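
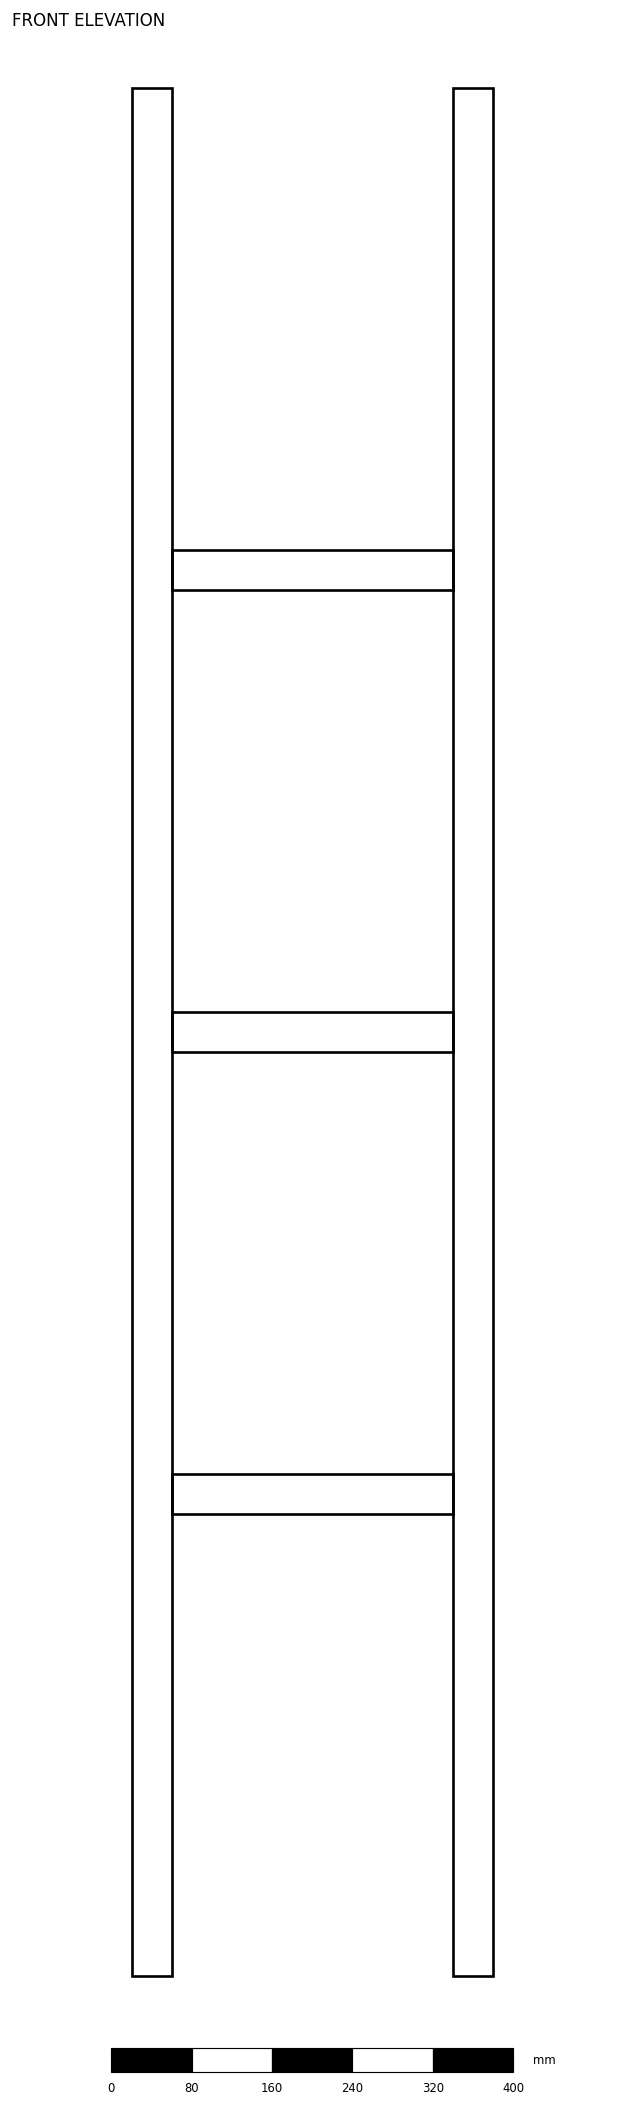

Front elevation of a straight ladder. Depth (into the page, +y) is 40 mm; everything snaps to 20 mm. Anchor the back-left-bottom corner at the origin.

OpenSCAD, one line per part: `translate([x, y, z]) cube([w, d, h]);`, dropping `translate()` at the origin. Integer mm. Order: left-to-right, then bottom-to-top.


cube([40, 40, 1880]);
translate([40, 0, 460]) cube([280, 40, 40]);
translate([40, 0, 920]) cube([280, 40, 40]);
translate([40, 0, 1380]) cube([280, 40, 40]);
translate([320, 0, 0]) cube([40, 40, 1880]);


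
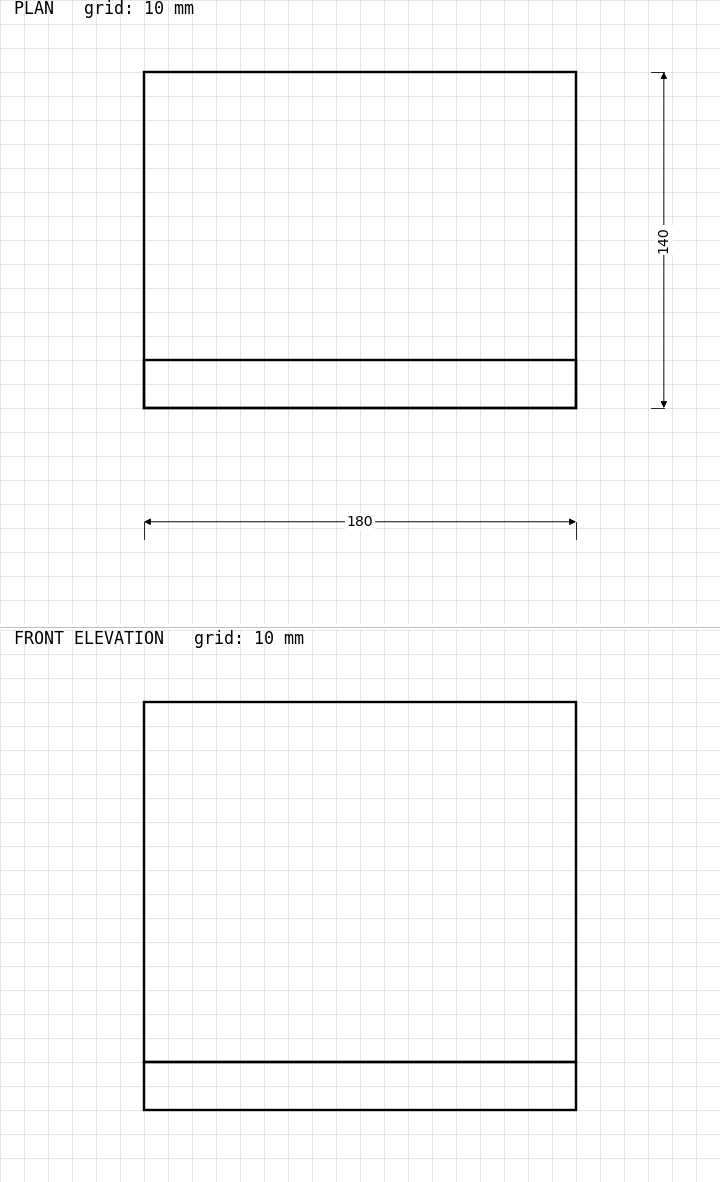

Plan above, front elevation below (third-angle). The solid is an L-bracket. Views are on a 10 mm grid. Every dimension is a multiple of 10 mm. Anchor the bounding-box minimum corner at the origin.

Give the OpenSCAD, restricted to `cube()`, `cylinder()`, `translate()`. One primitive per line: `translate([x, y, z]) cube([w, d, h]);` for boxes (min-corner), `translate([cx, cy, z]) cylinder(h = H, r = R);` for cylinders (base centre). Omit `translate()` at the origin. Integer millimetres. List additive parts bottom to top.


cube([180, 140, 20]);
translate([0, 0, 20]) cube([180, 20, 150]);


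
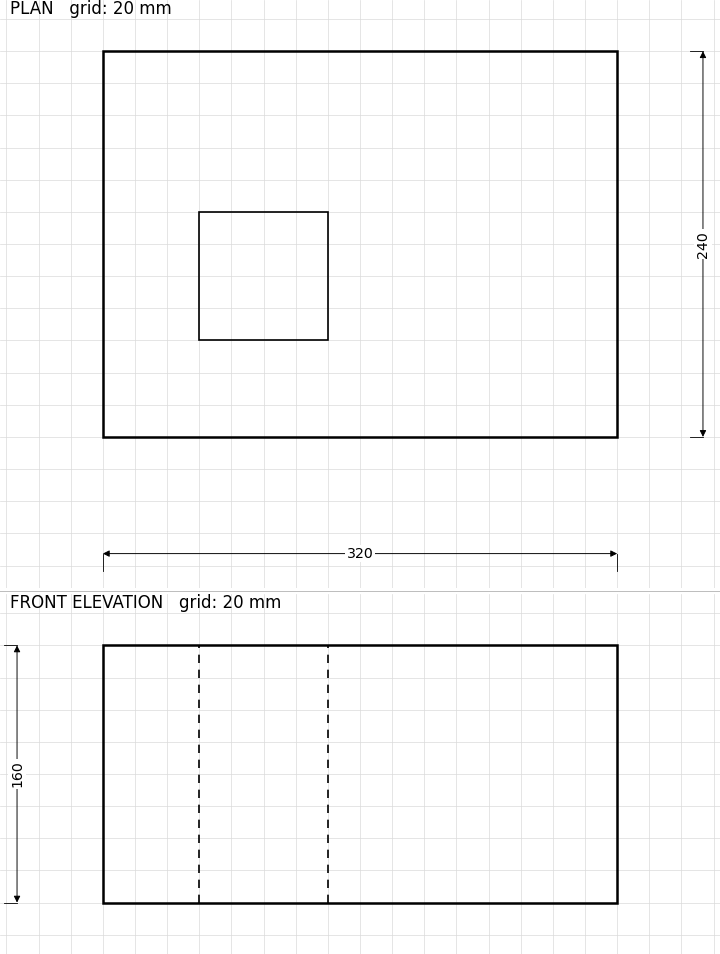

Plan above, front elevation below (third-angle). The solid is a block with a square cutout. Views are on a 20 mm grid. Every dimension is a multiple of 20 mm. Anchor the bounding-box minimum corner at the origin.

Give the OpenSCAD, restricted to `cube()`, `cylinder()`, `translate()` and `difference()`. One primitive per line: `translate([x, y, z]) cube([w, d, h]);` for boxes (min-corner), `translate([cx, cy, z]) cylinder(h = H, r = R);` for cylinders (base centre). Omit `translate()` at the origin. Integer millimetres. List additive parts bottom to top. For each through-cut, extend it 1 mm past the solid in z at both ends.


difference() {
  cube([320, 240, 160]);
  translate([60, 60, -1]) cube([80, 80, 162]);
}


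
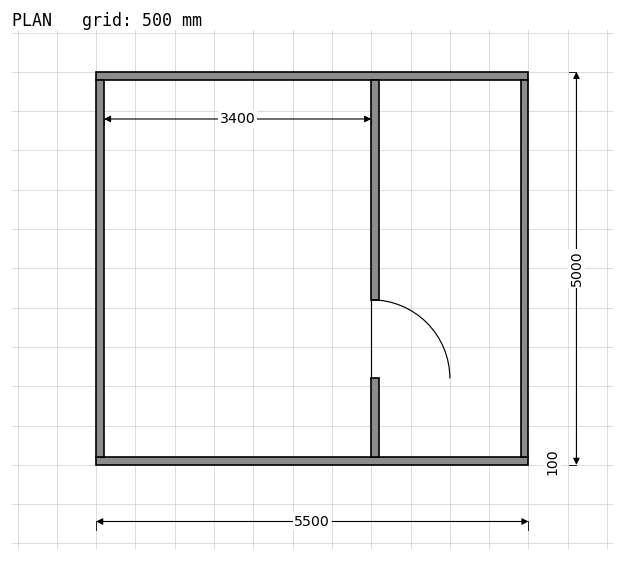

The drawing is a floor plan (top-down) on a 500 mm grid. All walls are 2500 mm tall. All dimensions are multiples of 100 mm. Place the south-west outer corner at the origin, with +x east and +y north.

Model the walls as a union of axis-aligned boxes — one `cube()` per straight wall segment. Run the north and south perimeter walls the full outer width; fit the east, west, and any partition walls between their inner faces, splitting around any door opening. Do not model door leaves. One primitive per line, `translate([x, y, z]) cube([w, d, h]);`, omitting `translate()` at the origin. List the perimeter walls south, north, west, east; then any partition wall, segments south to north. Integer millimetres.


cube([5500, 100, 2500]);
translate([0, 4900, 0]) cube([5500, 100, 2500]);
translate([0, 100, 0]) cube([100, 4800, 2500]);
translate([5400, 100, 0]) cube([100, 4800, 2500]);
translate([3500, 100, 0]) cube([100, 1000, 2500]);
translate([3500, 2100, 0]) cube([100, 2800, 2500]);


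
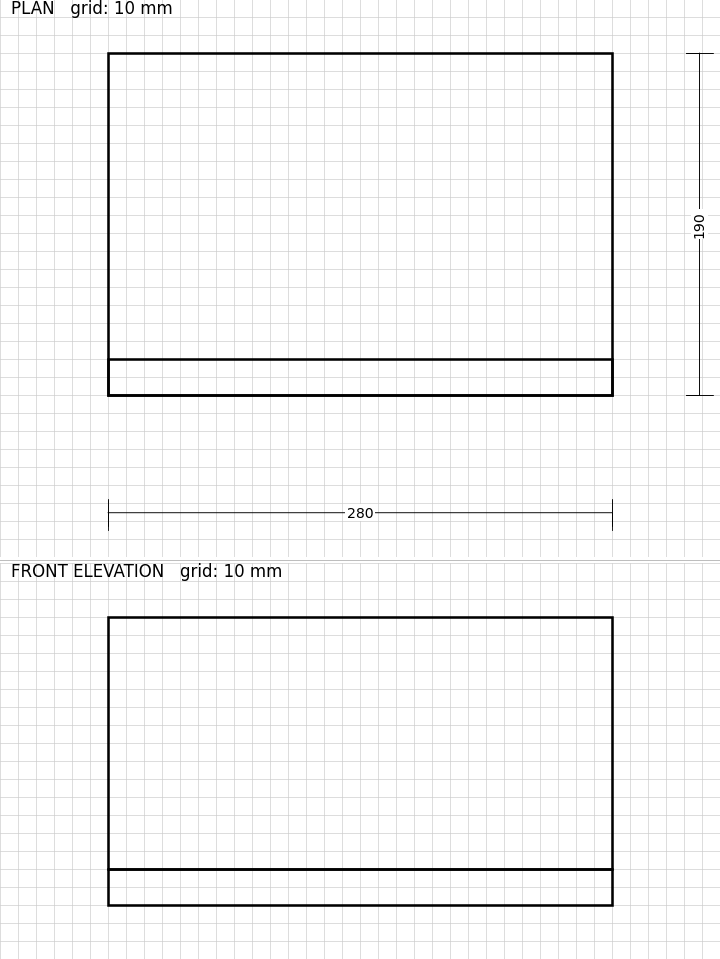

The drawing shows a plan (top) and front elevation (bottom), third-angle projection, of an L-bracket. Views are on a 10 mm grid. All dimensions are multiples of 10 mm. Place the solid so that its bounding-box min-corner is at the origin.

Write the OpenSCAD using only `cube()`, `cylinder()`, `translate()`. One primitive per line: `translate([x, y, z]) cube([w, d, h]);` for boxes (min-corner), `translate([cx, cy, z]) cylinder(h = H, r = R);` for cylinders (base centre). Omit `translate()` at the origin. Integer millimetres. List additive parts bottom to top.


cube([280, 190, 20]);
translate([0, 0, 20]) cube([280, 20, 140]);


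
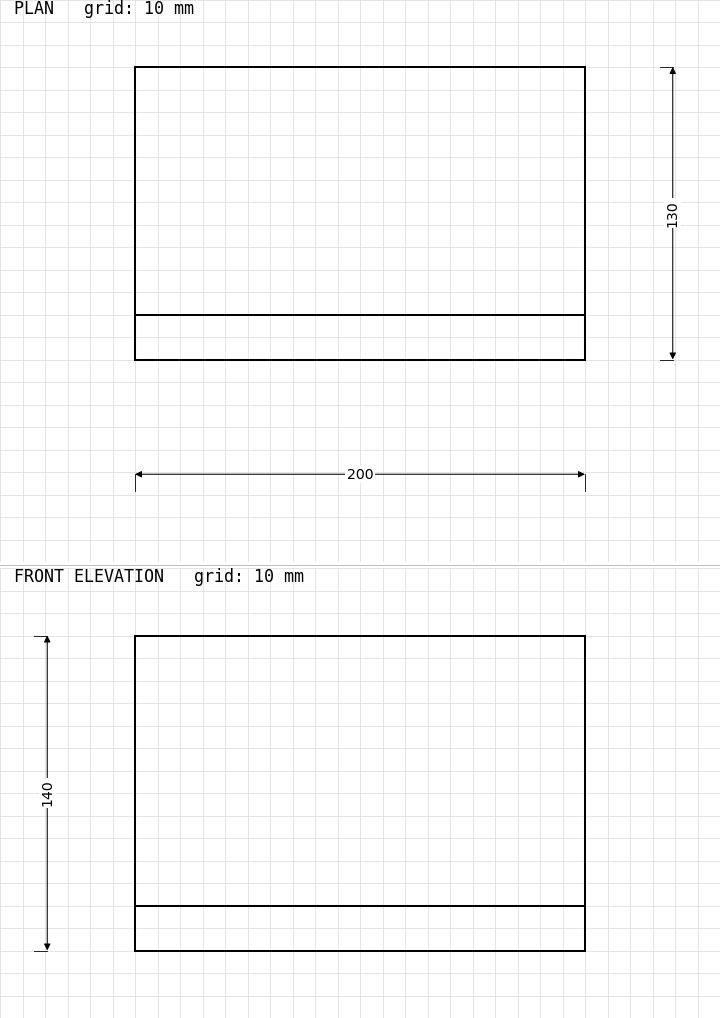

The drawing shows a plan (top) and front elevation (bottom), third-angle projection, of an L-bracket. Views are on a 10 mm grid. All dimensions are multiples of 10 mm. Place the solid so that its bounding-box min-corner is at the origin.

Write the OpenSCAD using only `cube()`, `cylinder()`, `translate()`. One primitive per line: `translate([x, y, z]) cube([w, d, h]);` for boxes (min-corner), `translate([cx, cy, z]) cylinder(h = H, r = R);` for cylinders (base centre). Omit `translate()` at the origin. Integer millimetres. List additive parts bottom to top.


cube([200, 130, 20]);
translate([0, 0, 20]) cube([200, 20, 120]);


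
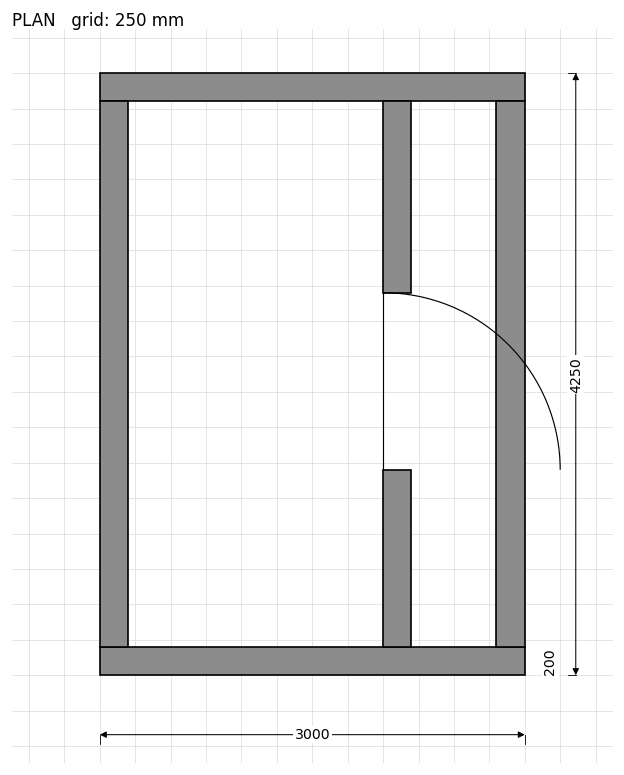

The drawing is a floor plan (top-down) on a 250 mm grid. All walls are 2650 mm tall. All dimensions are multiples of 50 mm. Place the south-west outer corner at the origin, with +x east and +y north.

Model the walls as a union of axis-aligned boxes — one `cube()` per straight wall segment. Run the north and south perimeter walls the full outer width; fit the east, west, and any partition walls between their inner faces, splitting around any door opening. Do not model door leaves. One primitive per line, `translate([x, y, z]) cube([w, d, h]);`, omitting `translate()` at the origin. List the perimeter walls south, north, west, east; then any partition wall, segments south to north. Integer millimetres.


cube([3000, 200, 2650]);
translate([0, 4050, 0]) cube([3000, 200, 2650]);
translate([0, 200, 0]) cube([200, 3850, 2650]);
translate([2800, 200, 0]) cube([200, 3850, 2650]);
translate([2000, 200, 0]) cube([200, 1250, 2650]);
translate([2000, 2700, 0]) cube([200, 1350, 2650]);


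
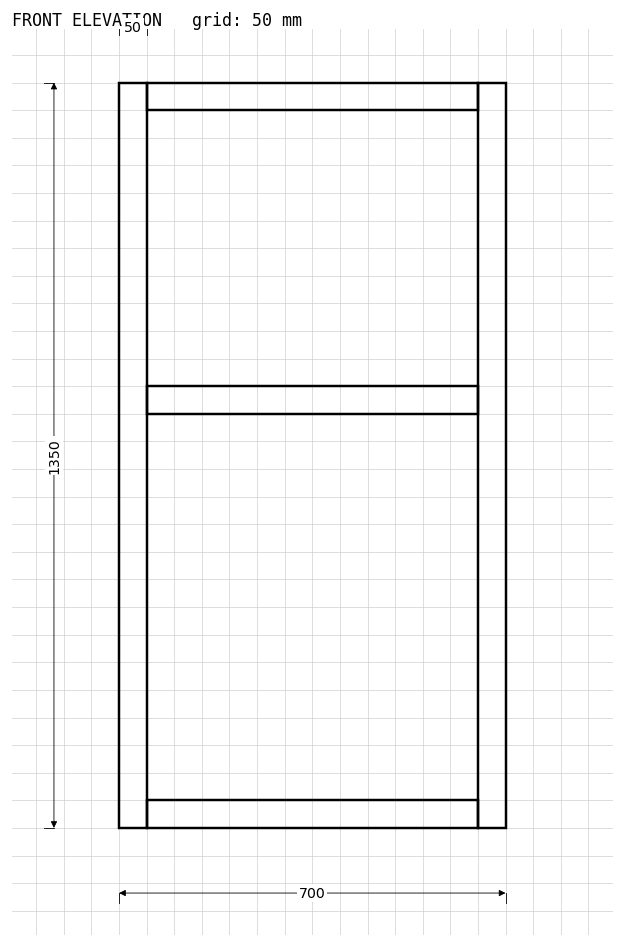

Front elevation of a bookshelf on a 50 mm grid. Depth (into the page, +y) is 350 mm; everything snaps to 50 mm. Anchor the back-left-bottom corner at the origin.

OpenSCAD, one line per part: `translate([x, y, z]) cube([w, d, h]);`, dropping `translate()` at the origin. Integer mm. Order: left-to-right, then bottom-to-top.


cube([50, 350, 1350]);
translate([50, 0, 0]) cube([600, 350, 50]);
translate([50, 0, 750]) cube([600, 350, 50]);
translate([50, 0, 1300]) cube([600, 350, 50]);
translate([650, 0, 0]) cube([50, 350, 1350]);


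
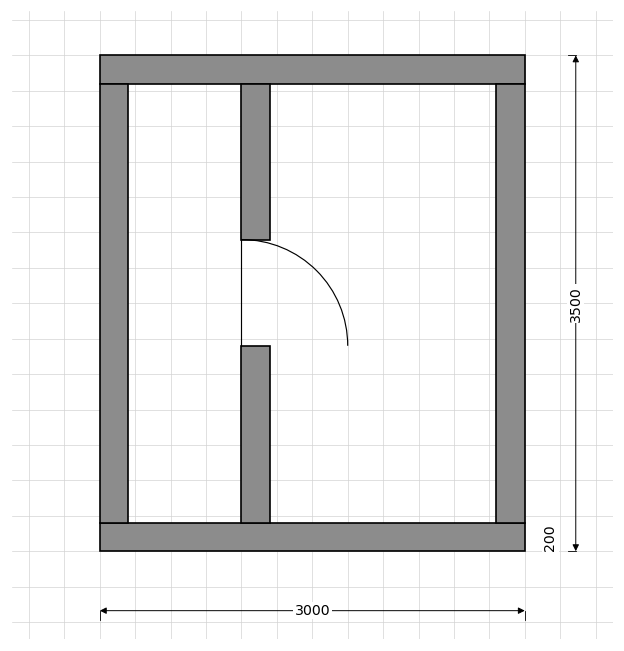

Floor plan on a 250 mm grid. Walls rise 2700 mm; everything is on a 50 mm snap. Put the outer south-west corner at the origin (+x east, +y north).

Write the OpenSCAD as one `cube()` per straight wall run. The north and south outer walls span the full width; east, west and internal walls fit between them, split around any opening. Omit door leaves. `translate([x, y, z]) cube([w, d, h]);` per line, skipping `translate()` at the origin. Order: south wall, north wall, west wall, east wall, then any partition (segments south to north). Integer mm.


cube([3000, 200, 2700]);
translate([0, 3300, 0]) cube([3000, 200, 2700]);
translate([0, 200, 0]) cube([200, 3100, 2700]);
translate([2800, 200, 0]) cube([200, 3100, 2700]);
translate([1000, 200, 0]) cube([200, 1250, 2700]);
translate([1000, 2200, 0]) cube([200, 1100, 2700]);


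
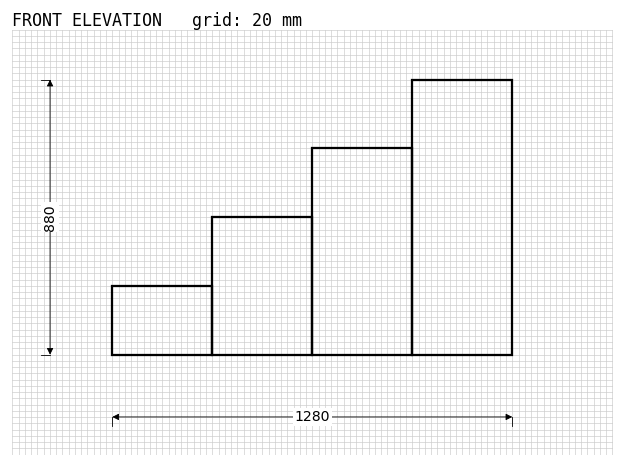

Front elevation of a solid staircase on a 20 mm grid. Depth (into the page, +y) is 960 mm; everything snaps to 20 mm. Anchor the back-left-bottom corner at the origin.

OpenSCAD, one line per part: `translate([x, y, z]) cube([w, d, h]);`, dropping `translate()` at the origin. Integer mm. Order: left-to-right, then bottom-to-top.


cube([320, 960, 220]);
translate([320, 0, 0]) cube([320, 960, 440]);
translate([640, 0, 0]) cube([320, 960, 660]);
translate([960, 0, 0]) cube([320, 960, 880]);


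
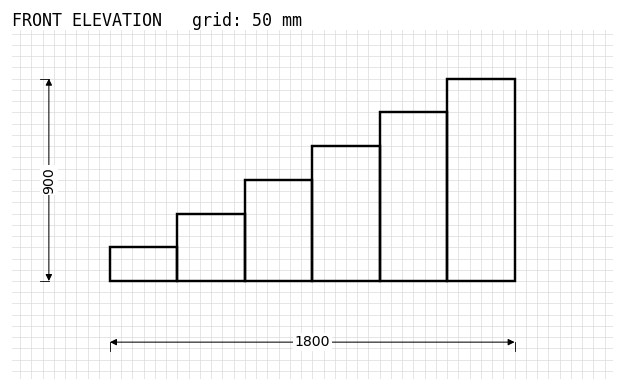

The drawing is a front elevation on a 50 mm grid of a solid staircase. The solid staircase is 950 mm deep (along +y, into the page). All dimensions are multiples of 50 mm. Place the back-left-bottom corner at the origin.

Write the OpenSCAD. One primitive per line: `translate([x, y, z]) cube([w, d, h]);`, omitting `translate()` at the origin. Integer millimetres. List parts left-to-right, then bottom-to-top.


cube([300, 950, 150]);
translate([300, 0, 0]) cube([300, 950, 300]);
translate([600, 0, 0]) cube([300, 950, 450]);
translate([900, 0, 0]) cube([300, 950, 600]);
translate([1200, 0, 0]) cube([300, 950, 750]);
translate([1500, 0, 0]) cube([300, 950, 900]);


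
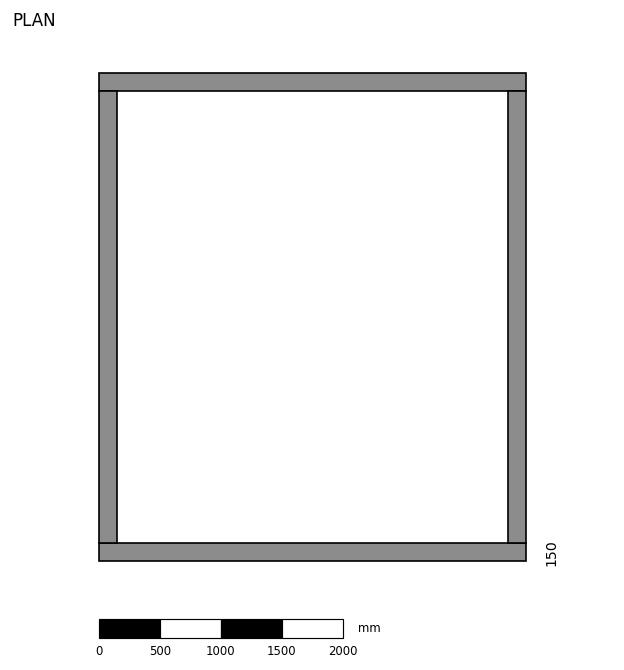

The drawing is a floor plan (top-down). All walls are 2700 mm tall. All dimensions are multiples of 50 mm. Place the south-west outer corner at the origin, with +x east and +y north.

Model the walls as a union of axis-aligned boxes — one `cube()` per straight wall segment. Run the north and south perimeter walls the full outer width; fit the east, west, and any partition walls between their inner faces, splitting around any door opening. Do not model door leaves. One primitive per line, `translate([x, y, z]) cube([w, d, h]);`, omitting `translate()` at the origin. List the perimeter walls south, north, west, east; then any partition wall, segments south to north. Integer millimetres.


cube([3500, 150, 2700]);
translate([0, 3850, 0]) cube([3500, 150, 2700]);
translate([0, 150, 0]) cube([150, 3700, 2700]);
translate([3350, 150, 0]) cube([150, 3700, 2700]);


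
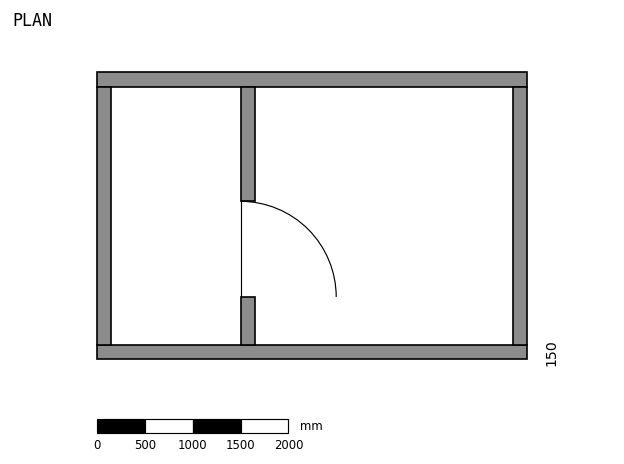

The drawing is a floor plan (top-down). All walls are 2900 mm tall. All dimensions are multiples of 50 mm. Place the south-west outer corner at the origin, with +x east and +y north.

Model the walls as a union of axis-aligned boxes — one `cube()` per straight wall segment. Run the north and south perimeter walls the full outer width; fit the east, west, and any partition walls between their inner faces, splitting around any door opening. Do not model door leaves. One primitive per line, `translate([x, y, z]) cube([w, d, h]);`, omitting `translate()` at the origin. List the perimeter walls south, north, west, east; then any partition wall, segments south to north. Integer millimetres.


cube([4500, 150, 2900]);
translate([0, 2850, 0]) cube([4500, 150, 2900]);
translate([0, 150, 0]) cube([150, 2700, 2900]);
translate([4350, 150, 0]) cube([150, 2700, 2900]);
translate([1500, 150, 0]) cube([150, 500, 2900]);
translate([1500, 1650, 0]) cube([150, 1200, 2900]);


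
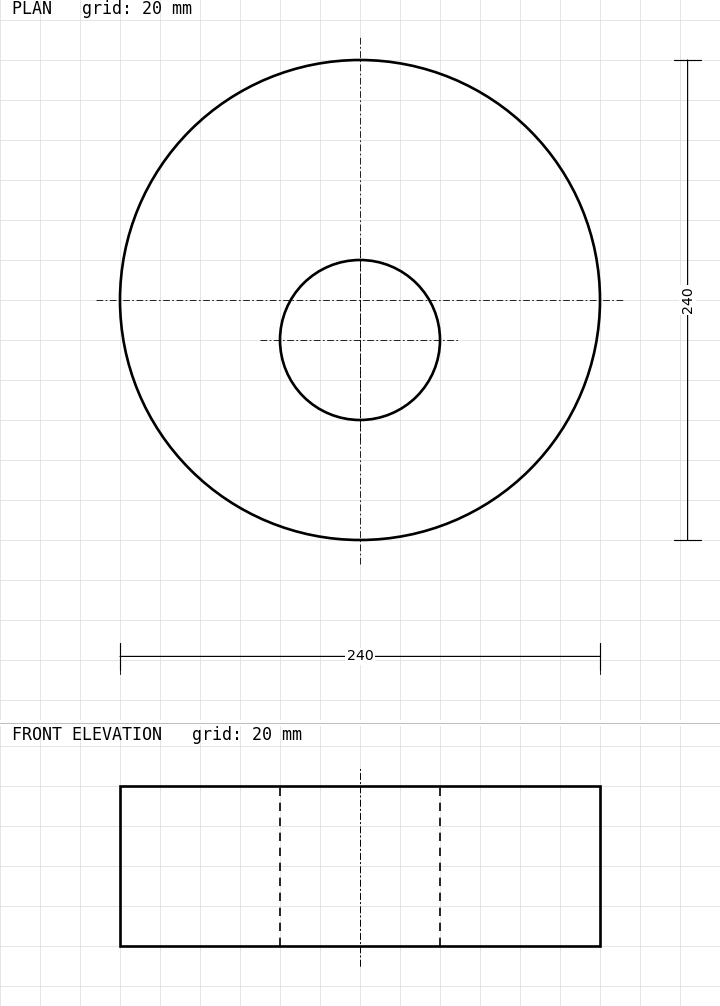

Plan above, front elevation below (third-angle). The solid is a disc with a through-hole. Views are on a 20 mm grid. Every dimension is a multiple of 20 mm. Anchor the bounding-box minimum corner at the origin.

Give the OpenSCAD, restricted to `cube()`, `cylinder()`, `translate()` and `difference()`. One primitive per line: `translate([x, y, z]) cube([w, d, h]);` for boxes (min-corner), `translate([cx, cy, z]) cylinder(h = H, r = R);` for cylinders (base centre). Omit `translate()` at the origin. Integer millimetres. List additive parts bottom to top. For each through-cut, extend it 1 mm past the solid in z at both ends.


difference() {
  translate([120, 120, 0]) cylinder(h = 80, r = 120);
  translate([120, 100, -1]) cylinder(h = 82, r = 40);
}


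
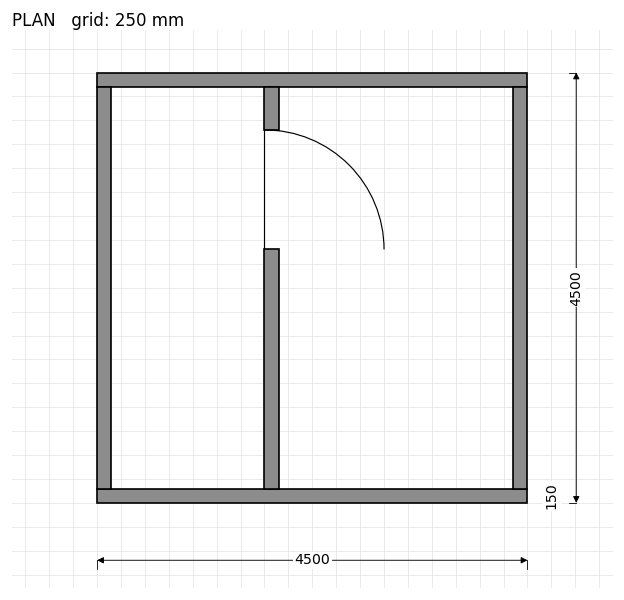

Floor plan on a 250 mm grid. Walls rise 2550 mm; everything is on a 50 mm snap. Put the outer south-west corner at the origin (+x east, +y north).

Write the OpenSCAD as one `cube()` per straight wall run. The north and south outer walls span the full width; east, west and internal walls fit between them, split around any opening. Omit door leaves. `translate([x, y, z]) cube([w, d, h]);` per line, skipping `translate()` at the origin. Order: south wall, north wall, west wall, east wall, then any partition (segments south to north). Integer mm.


cube([4500, 150, 2550]);
translate([0, 4350, 0]) cube([4500, 150, 2550]);
translate([0, 150, 0]) cube([150, 4200, 2550]);
translate([4350, 150, 0]) cube([150, 4200, 2550]);
translate([1750, 150, 0]) cube([150, 2500, 2550]);
translate([1750, 3900, 0]) cube([150, 450, 2550]);


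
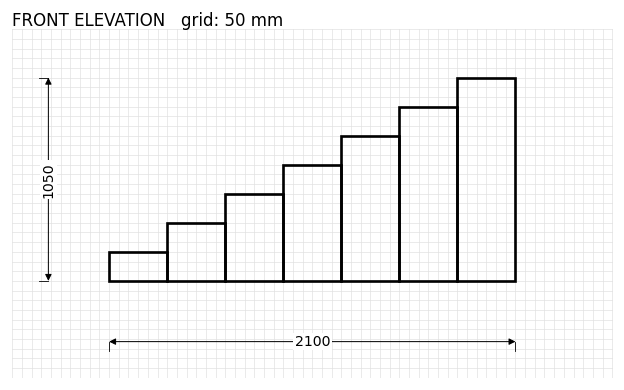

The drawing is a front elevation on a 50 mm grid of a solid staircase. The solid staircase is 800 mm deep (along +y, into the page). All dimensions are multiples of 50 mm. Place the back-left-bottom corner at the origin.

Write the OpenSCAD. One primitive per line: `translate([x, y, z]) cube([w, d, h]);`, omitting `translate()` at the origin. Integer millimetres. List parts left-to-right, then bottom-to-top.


cube([300, 800, 150]);
translate([300, 0, 0]) cube([300, 800, 300]);
translate([600, 0, 0]) cube([300, 800, 450]);
translate([900, 0, 0]) cube([300, 800, 600]);
translate([1200, 0, 0]) cube([300, 800, 750]);
translate([1500, 0, 0]) cube([300, 800, 900]);
translate([1800, 0, 0]) cube([300, 800, 1050]);


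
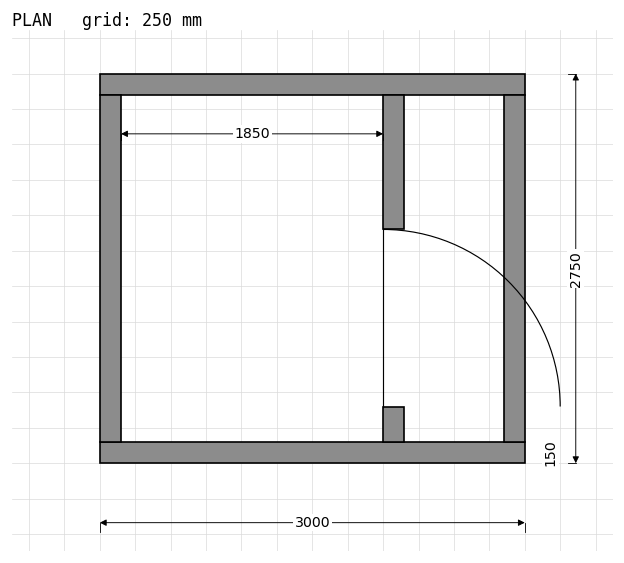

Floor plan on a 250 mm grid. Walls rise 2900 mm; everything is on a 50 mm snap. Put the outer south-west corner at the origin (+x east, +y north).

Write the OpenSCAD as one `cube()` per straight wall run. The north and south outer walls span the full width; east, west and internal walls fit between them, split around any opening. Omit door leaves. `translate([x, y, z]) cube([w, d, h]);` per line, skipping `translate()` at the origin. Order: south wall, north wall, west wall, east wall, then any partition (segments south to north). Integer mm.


cube([3000, 150, 2900]);
translate([0, 2600, 0]) cube([3000, 150, 2900]);
translate([0, 150, 0]) cube([150, 2450, 2900]);
translate([2850, 150, 0]) cube([150, 2450, 2900]);
translate([2000, 150, 0]) cube([150, 250, 2900]);
translate([2000, 1650, 0]) cube([150, 950, 2900]);


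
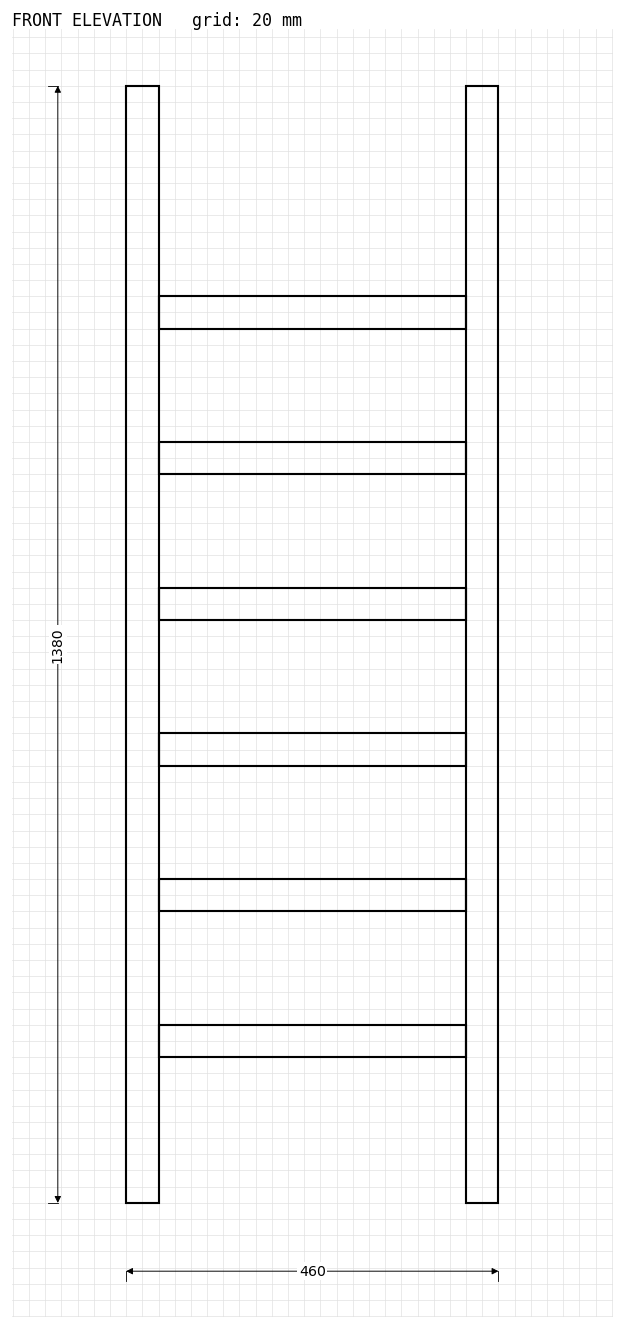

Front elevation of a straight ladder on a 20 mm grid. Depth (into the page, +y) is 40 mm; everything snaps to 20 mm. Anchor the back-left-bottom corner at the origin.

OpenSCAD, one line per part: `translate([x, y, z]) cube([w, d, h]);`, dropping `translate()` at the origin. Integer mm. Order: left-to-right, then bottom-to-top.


cube([40, 40, 1380]);
translate([40, 0, 180]) cube([380, 40, 40]);
translate([40, 0, 360]) cube([380, 40, 40]);
translate([40, 0, 540]) cube([380, 40, 40]);
translate([40, 0, 720]) cube([380, 40, 40]);
translate([40, 0, 900]) cube([380, 40, 40]);
translate([40, 0, 1080]) cube([380, 40, 40]);
translate([420, 0, 0]) cube([40, 40, 1380]);


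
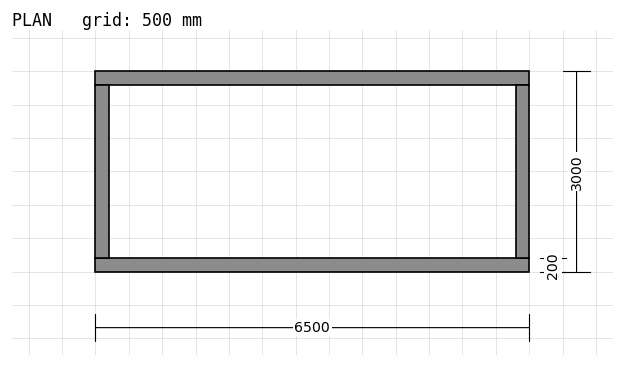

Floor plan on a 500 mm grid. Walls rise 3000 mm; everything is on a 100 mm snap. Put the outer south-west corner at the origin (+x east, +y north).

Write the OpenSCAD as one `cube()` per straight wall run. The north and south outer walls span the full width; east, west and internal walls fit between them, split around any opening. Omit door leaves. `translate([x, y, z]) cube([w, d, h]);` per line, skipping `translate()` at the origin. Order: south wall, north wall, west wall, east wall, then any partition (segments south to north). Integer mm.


cube([6500, 200, 3000]);
translate([0, 2800, 0]) cube([6500, 200, 3000]);
translate([0, 200, 0]) cube([200, 2600, 3000]);
translate([6300, 200, 0]) cube([200, 2600, 3000]);


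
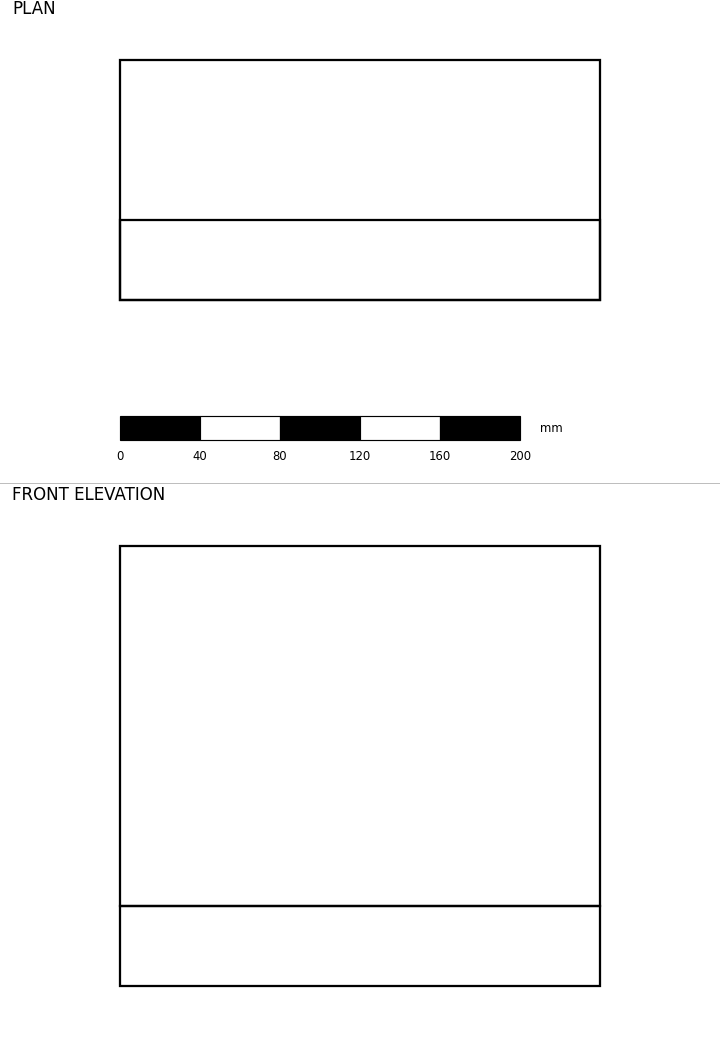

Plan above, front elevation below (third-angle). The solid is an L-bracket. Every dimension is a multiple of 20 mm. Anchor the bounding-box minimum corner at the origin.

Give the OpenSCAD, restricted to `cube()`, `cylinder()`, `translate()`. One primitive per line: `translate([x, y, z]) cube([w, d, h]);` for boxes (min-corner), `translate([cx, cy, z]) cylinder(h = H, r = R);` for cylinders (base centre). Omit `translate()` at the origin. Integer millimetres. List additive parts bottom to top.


cube([240, 120, 40]);
translate([0, 0, 40]) cube([240, 40, 180]);


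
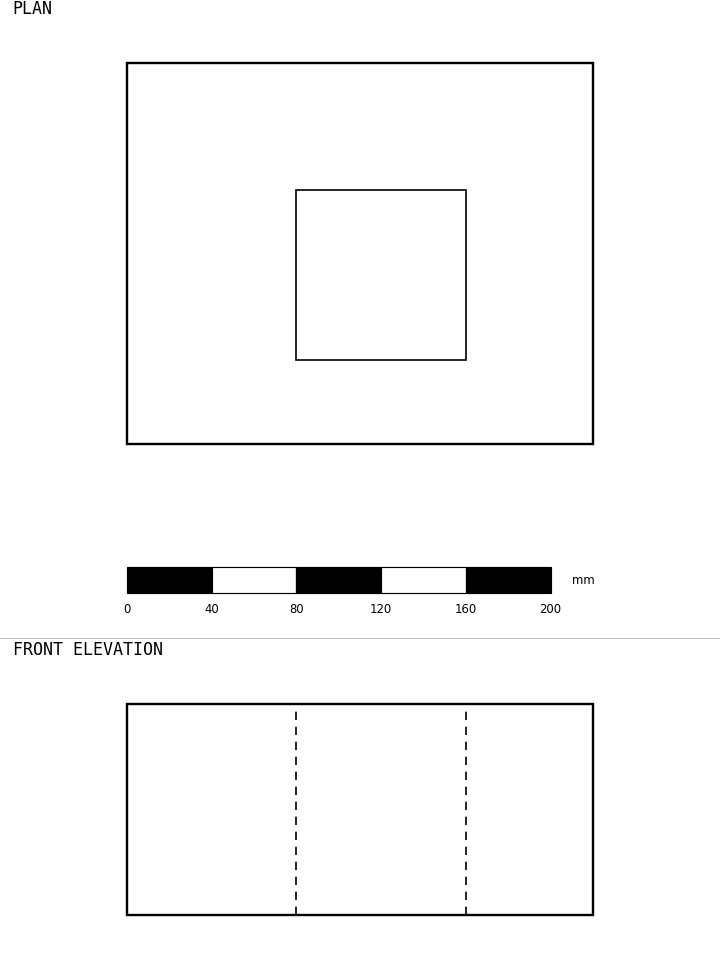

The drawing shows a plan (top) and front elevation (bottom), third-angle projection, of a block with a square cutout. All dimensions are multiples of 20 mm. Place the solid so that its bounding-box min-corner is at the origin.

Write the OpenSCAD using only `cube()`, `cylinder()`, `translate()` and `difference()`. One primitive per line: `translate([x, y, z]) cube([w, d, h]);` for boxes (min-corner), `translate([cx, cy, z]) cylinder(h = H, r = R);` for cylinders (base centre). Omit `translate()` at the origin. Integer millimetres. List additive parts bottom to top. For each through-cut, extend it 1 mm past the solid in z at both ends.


difference() {
  cube([220, 180, 100]);
  translate([80, 40, -1]) cube([80, 80, 102]);
}


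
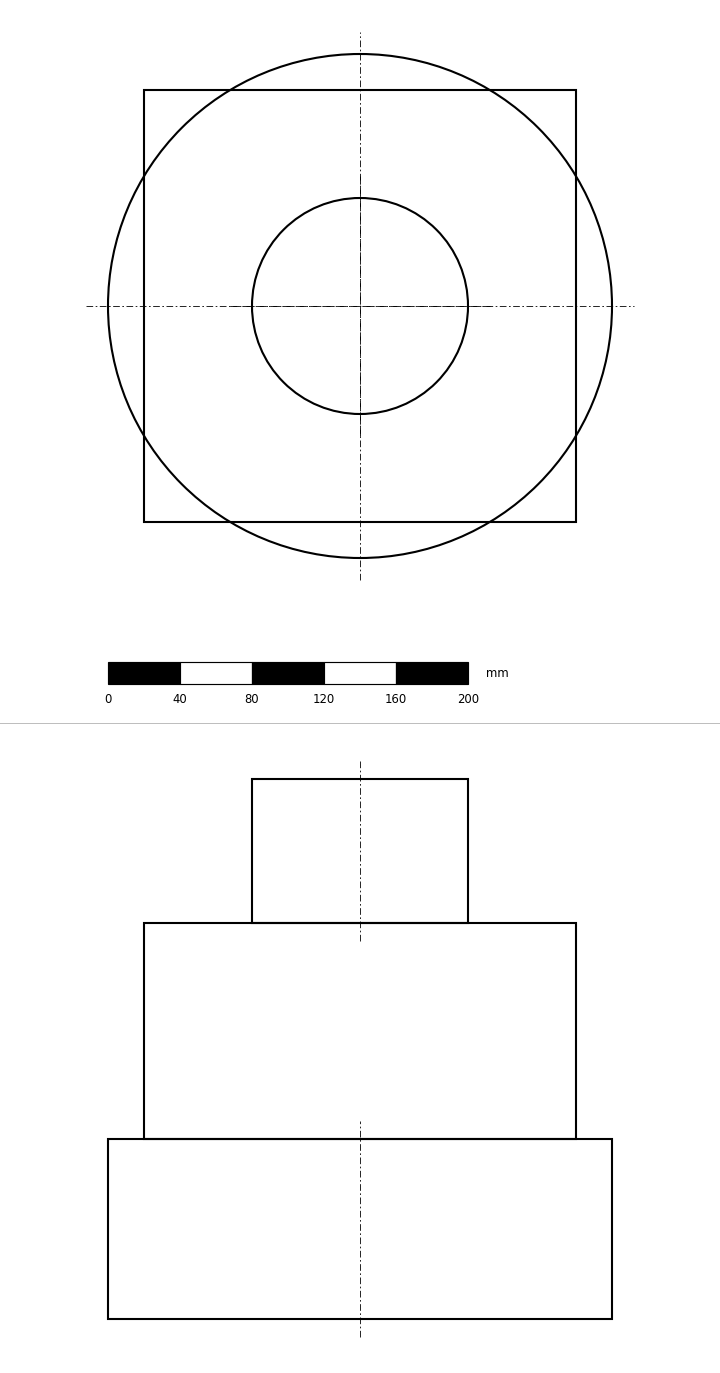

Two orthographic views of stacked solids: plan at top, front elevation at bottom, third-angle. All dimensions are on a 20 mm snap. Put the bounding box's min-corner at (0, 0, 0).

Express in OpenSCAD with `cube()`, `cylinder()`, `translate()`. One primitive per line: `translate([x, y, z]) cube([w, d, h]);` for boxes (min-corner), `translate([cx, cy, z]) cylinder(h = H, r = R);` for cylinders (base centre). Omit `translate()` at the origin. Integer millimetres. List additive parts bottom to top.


translate([140, 140, 0]) cylinder(h = 100, r = 140);
translate([20, 20, 100]) cube([240, 240, 120]);
translate([140, 140, 220]) cylinder(h = 80, r = 60);


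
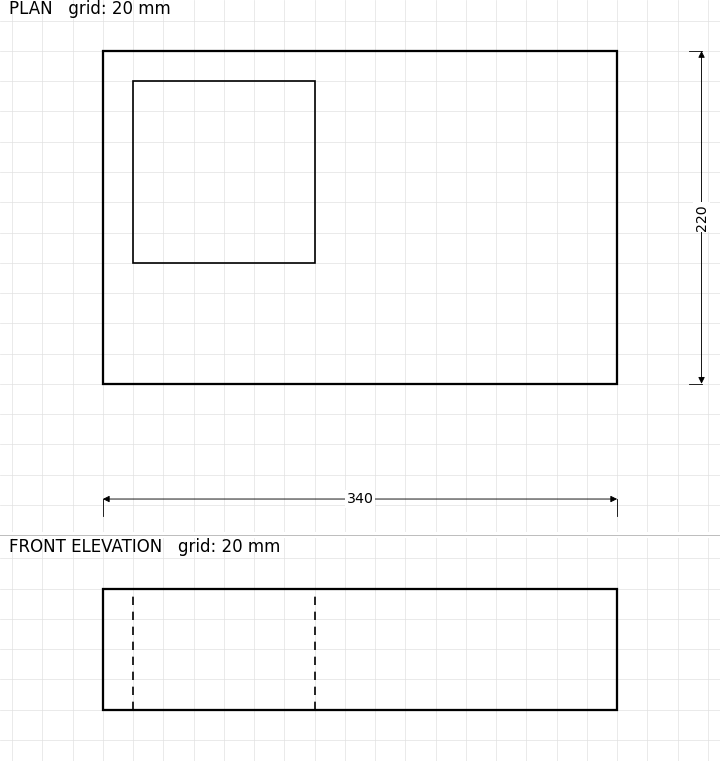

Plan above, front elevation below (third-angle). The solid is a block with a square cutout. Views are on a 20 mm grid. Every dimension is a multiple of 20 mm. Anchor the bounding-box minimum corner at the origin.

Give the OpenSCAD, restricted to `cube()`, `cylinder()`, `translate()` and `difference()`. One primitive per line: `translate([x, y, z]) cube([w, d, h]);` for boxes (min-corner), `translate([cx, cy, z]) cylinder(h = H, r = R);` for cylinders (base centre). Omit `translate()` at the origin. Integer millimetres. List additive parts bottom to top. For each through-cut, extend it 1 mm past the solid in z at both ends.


difference() {
  cube([340, 220, 80]);
  translate([20, 80, -1]) cube([120, 120, 82]);
}


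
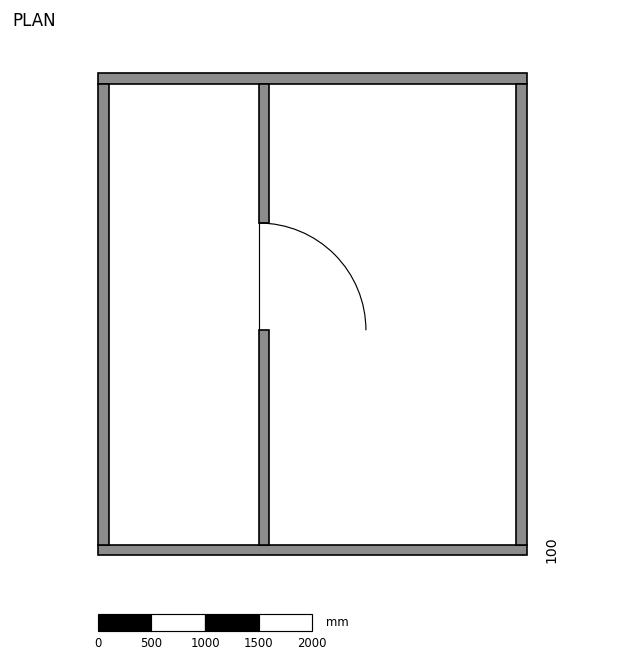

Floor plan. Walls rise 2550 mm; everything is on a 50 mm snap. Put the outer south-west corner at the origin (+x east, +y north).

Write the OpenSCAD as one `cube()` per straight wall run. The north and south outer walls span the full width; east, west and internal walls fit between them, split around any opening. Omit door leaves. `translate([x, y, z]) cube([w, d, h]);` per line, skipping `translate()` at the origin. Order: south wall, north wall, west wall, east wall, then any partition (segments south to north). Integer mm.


cube([4000, 100, 2550]);
translate([0, 4400, 0]) cube([4000, 100, 2550]);
translate([0, 100, 0]) cube([100, 4300, 2550]);
translate([3900, 100, 0]) cube([100, 4300, 2550]);
translate([1500, 100, 0]) cube([100, 2000, 2550]);
translate([1500, 3100, 0]) cube([100, 1300, 2550]);


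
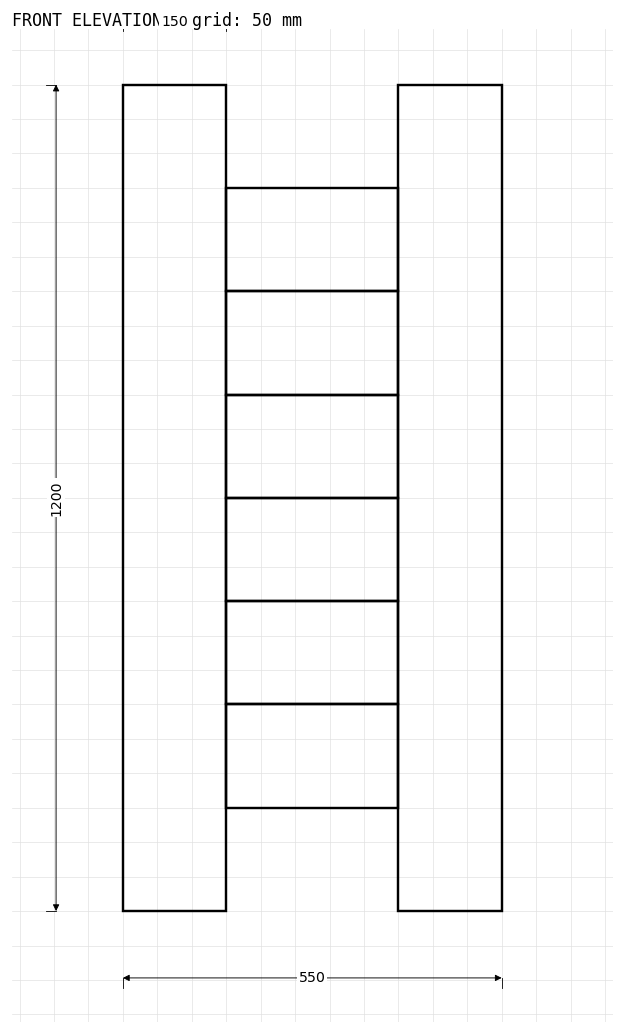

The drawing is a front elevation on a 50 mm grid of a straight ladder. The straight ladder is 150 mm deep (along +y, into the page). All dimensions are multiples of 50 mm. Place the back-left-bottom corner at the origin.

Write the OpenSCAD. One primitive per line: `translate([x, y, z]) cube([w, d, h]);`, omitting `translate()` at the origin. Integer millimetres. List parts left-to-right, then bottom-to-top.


cube([150, 150, 1200]);
translate([150, 0, 150]) cube([250, 150, 150]);
translate([150, 0, 300]) cube([250, 150, 150]);
translate([150, 0, 450]) cube([250, 150, 150]);
translate([150, 0, 600]) cube([250, 150, 150]);
translate([150, 0, 750]) cube([250, 150, 150]);
translate([150, 0, 900]) cube([250, 150, 150]);
translate([400, 0, 0]) cube([150, 150, 1200]);


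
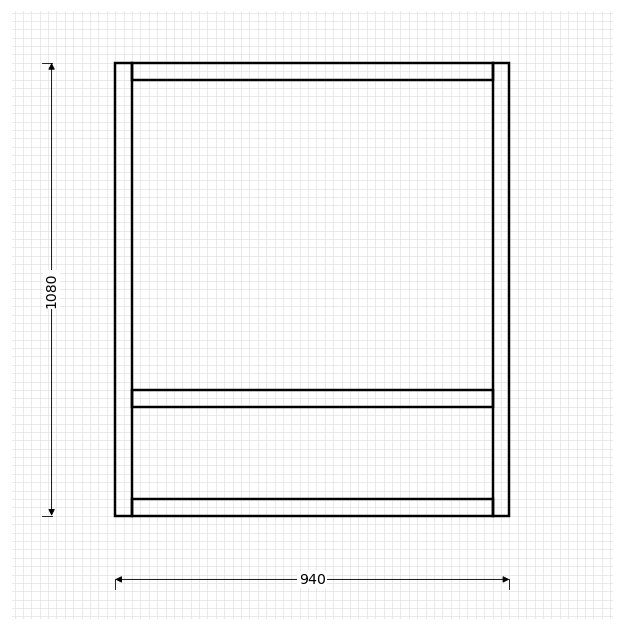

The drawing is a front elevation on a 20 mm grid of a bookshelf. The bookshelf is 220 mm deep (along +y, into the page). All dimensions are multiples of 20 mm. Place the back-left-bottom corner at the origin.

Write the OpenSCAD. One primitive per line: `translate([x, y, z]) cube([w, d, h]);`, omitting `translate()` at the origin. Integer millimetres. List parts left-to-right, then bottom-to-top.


cube([40, 220, 1080]);
translate([40, 0, 0]) cube([860, 220, 40]);
translate([40, 0, 260]) cube([860, 220, 40]);
translate([40, 0, 1040]) cube([860, 220, 40]);
translate([900, 0, 0]) cube([40, 220, 1080]);


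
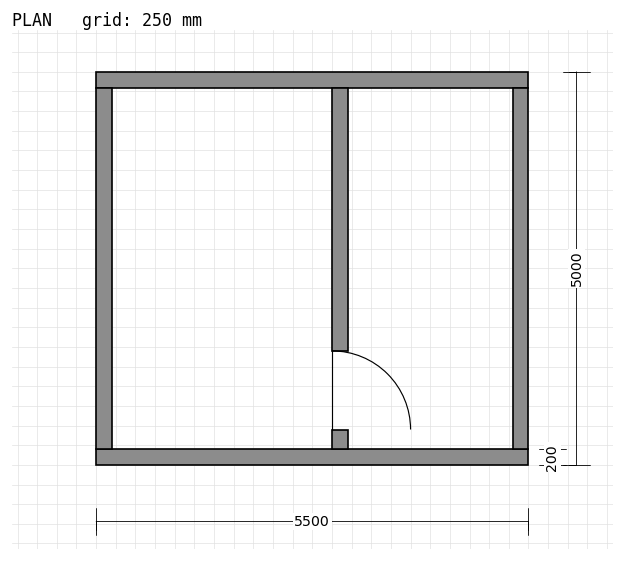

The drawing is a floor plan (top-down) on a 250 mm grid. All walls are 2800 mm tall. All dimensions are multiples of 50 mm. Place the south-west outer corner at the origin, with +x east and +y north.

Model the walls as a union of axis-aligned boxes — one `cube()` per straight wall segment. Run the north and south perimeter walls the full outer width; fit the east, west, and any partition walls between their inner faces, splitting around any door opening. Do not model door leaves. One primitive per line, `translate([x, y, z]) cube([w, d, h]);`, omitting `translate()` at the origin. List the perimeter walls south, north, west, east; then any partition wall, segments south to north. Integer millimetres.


cube([5500, 200, 2800]);
translate([0, 4800, 0]) cube([5500, 200, 2800]);
translate([0, 200, 0]) cube([200, 4600, 2800]);
translate([5300, 200, 0]) cube([200, 4600, 2800]);
translate([3000, 200, 0]) cube([200, 250, 2800]);
translate([3000, 1450, 0]) cube([200, 3350, 2800]);


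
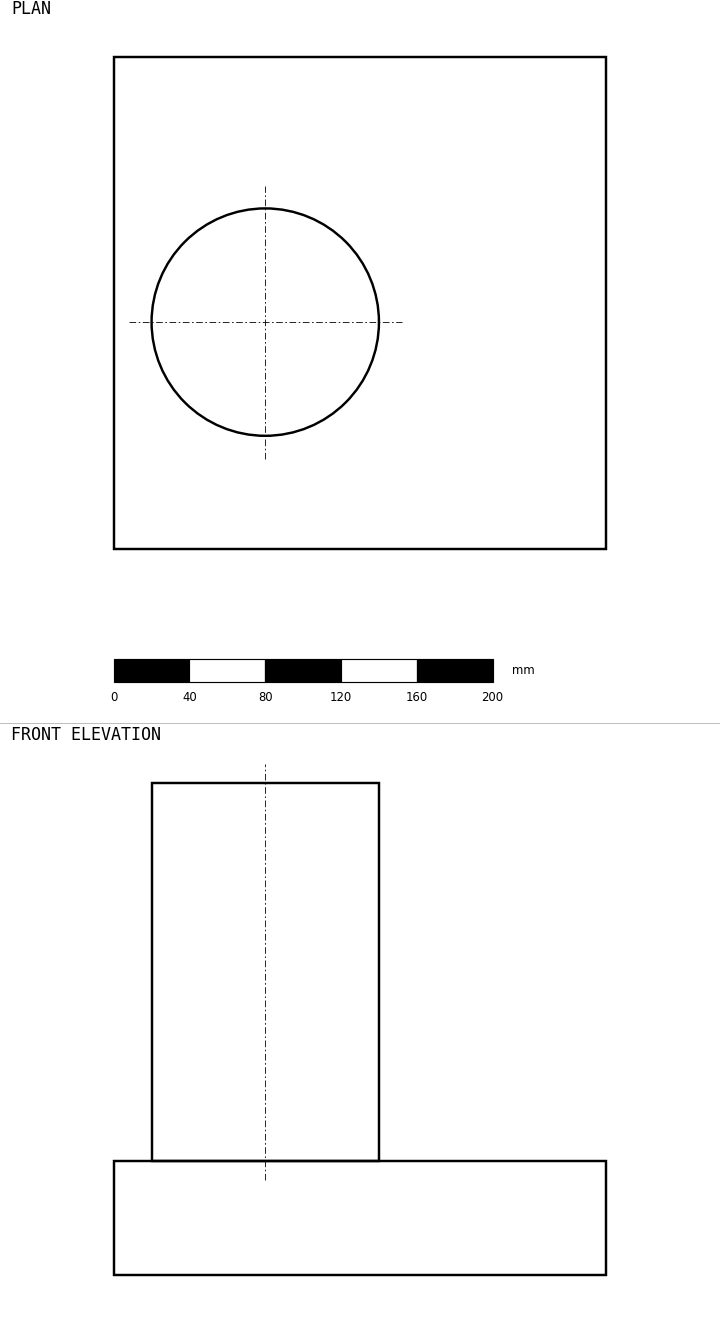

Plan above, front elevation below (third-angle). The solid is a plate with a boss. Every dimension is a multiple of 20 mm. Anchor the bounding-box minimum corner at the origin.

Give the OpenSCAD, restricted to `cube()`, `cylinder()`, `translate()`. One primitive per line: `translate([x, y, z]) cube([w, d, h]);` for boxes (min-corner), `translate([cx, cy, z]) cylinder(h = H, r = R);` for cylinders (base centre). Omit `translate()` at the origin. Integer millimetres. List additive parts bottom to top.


cube([260, 260, 60]);
translate([80, 120, 60]) cylinder(h = 200, r = 60);


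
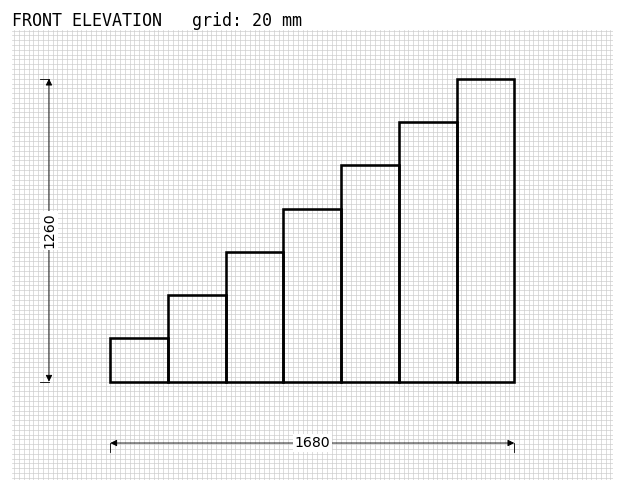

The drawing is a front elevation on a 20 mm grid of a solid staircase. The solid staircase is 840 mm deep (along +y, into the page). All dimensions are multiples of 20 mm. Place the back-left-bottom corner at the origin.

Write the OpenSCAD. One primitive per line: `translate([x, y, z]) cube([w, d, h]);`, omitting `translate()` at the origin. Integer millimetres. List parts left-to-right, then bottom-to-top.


cube([240, 840, 180]);
translate([240, 0, 0]) cube([240, 840, 360]);
translate([480, 0, 0]) cube([240, 840, 540]);
translate([720, 0, 0]) cube([240, 840, 720]);
translate([960, 0, 0]) cube([240, 840, 900]);
translate([1200, 0, 0]) cube([240, 840, 1080]);
translate([1440, 0, 0]) cube([240, 840, 1260]);


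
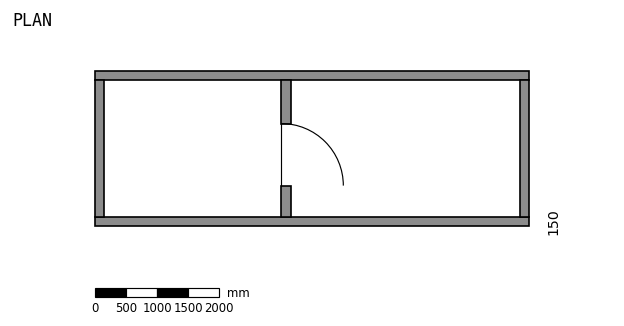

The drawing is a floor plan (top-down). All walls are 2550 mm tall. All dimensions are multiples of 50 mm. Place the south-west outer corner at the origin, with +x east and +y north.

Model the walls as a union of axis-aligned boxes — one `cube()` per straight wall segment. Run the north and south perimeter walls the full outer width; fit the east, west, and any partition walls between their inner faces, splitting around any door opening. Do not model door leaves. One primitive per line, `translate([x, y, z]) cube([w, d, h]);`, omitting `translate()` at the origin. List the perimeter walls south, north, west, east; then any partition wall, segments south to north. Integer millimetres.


cube([7000, 150, 2550]);
translate([0, 2350, 0]) cube([7000, 150, 2550]);
translate([0, 150, 0]) cube([150, 2200, 2550]);
translate([6850, 150, 0]) cube([150, 2200, 2550]);
translate([3000, 150, 0]) cube([150, 500, 2550]);
translate([3000, 1650, 0]) cube([150, 700, 2550]);


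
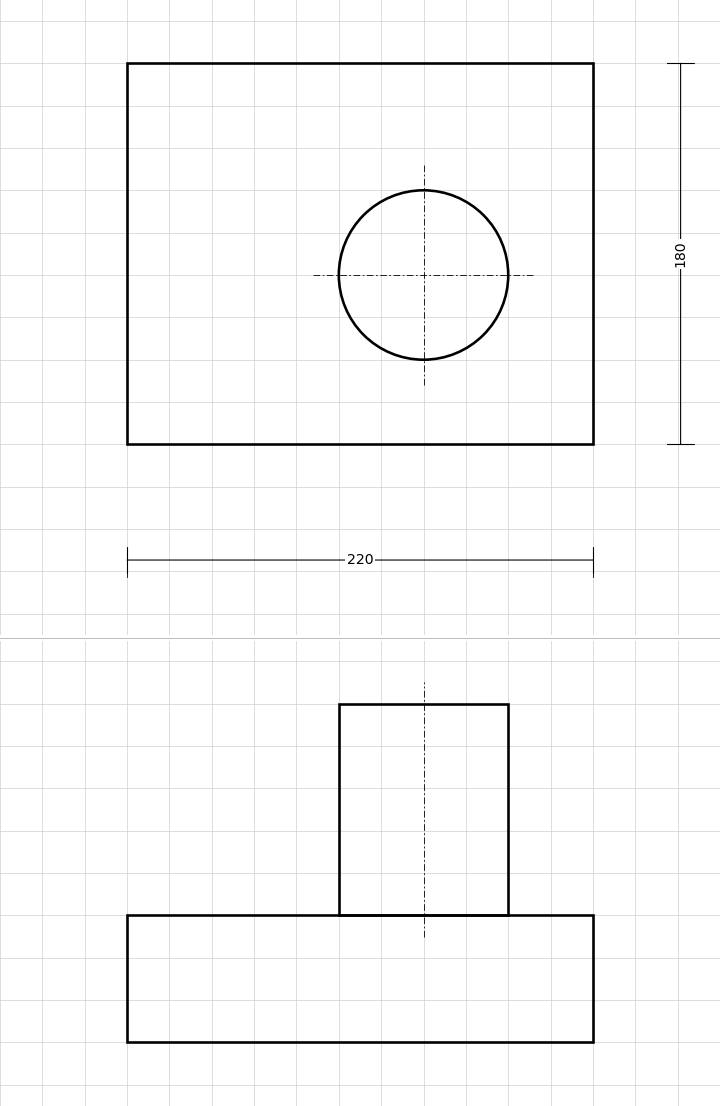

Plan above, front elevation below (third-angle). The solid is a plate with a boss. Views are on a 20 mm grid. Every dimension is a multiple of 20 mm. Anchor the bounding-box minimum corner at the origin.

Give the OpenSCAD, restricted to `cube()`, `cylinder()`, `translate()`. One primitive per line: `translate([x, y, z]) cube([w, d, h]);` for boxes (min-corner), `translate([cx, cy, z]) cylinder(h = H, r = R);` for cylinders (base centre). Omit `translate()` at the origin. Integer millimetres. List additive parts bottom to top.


cube([220, 180, 60]);
translate([140, 80, 60]) cylinder(h = 100, r = 40);


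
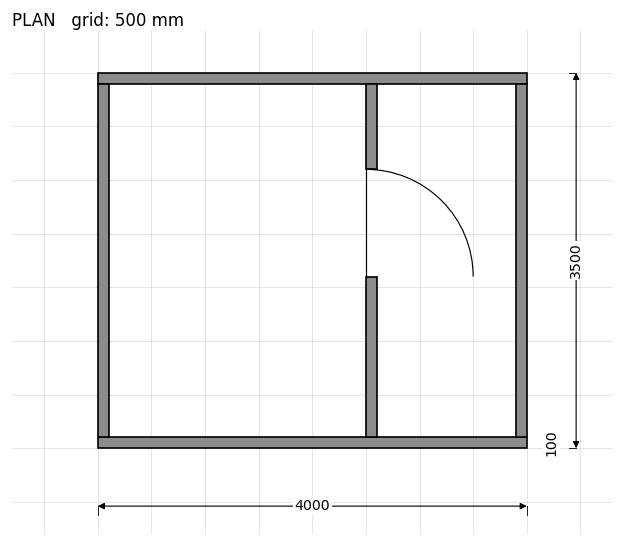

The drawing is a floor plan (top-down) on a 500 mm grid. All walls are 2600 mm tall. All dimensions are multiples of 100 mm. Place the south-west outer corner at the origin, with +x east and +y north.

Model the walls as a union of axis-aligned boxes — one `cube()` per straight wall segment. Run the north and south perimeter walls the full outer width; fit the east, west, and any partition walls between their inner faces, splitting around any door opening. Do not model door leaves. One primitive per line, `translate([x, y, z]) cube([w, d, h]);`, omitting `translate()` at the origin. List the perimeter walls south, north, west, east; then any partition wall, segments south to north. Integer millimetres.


cube([4000, 100, 2600]);
translate([0, 3400, 0]) cube([4000, 100, 2600]);
translate([0, 100, 0]) cube([100, 3300, 2600]);
translate([3900, 100, 0]) cube([100, 3300, 2600]);
translate([2500, 100, 0]) cube([100, 1500, 2600]);
translate([2500, 2600, 0]) cube([100, 800, 2600]);


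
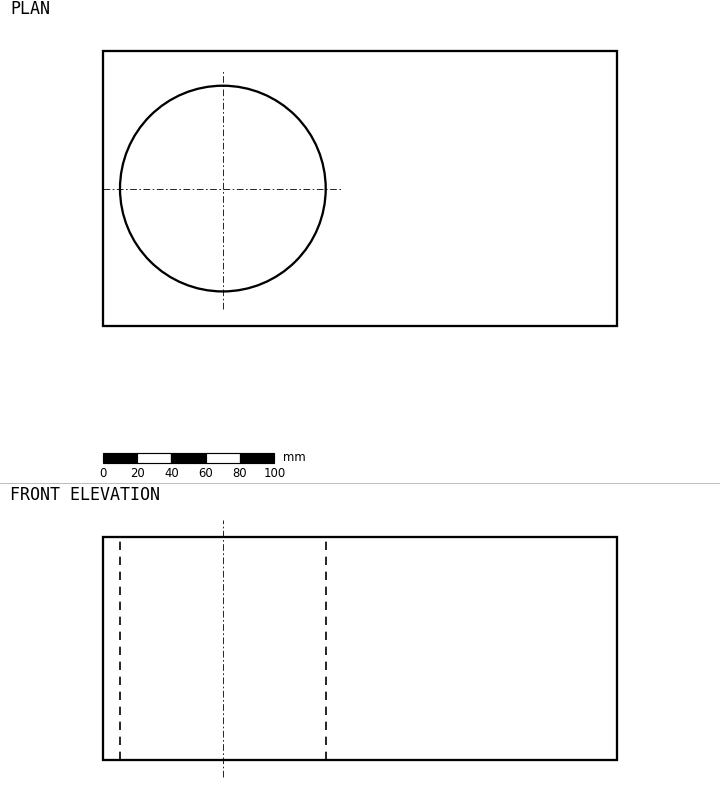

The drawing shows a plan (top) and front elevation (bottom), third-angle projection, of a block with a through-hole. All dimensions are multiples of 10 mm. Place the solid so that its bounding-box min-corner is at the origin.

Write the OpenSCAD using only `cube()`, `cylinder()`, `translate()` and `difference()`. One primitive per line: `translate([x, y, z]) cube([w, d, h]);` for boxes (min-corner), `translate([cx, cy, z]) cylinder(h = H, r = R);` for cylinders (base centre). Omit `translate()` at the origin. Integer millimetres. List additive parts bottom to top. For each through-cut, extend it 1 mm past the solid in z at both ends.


difference() {
  cube([300, 160, 130]);
  translate([70, 80, -1]) cylinder(h = 132, r = 60);
}


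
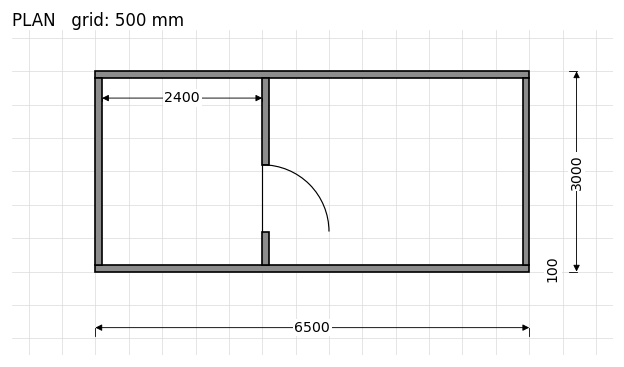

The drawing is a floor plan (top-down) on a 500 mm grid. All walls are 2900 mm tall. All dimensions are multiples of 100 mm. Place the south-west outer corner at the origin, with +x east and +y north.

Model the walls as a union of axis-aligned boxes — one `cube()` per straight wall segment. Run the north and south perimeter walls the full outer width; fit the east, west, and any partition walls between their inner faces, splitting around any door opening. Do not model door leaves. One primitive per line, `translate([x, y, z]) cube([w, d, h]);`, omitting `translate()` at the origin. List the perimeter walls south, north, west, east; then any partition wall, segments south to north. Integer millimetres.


cube([6500, 100, 2900]);
translate([0, 2900, 0]) cube([6500, 100, 2900]);
translate([0, 100, 0]) cube([100, 2800, 2900]);
translate([6400, 100, 0]) cube([100, 2800, 2900]);
translate([2500, 100, 0]) cube([100, 500, 2900]);
translate([2500, 1600, 0]) cube([100, 1300, 2900]);


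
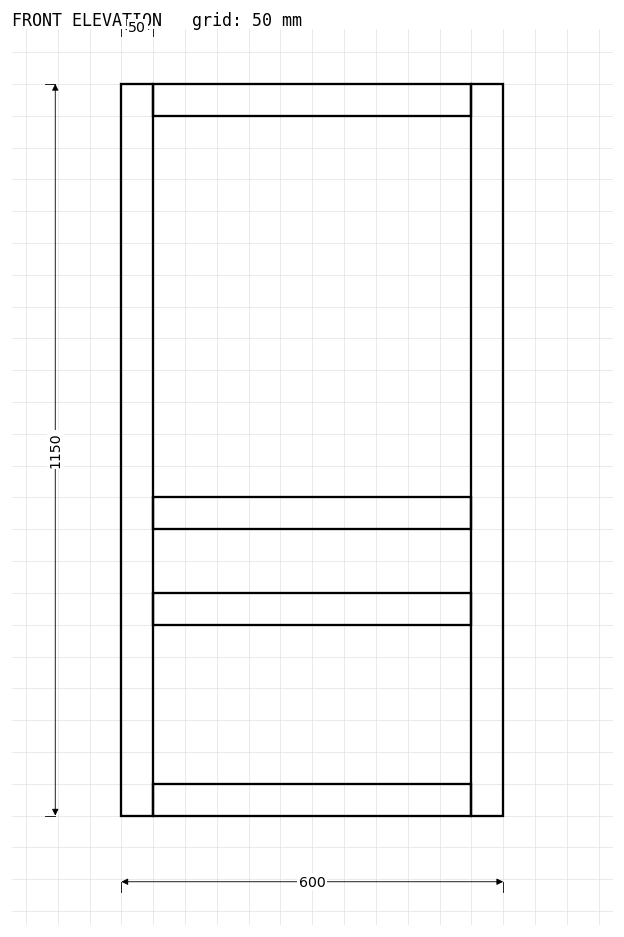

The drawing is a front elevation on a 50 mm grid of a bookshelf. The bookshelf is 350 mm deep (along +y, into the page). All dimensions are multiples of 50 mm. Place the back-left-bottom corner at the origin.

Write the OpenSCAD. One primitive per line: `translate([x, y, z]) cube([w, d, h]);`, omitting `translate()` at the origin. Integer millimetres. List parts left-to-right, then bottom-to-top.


cube([50, 350, 1150]);
translate([50, 0, 0]) cube([500, 350, 50]);
translate([50, 0, 300]) cube([500, 350, 50]);
translate([50, 0, 450]) cube([500, 350, 50]);
translate([50, 0, 1100]) cube([500, 350, 50]);
translate([550, 0, 0]) cube([50, 350, 1150]);


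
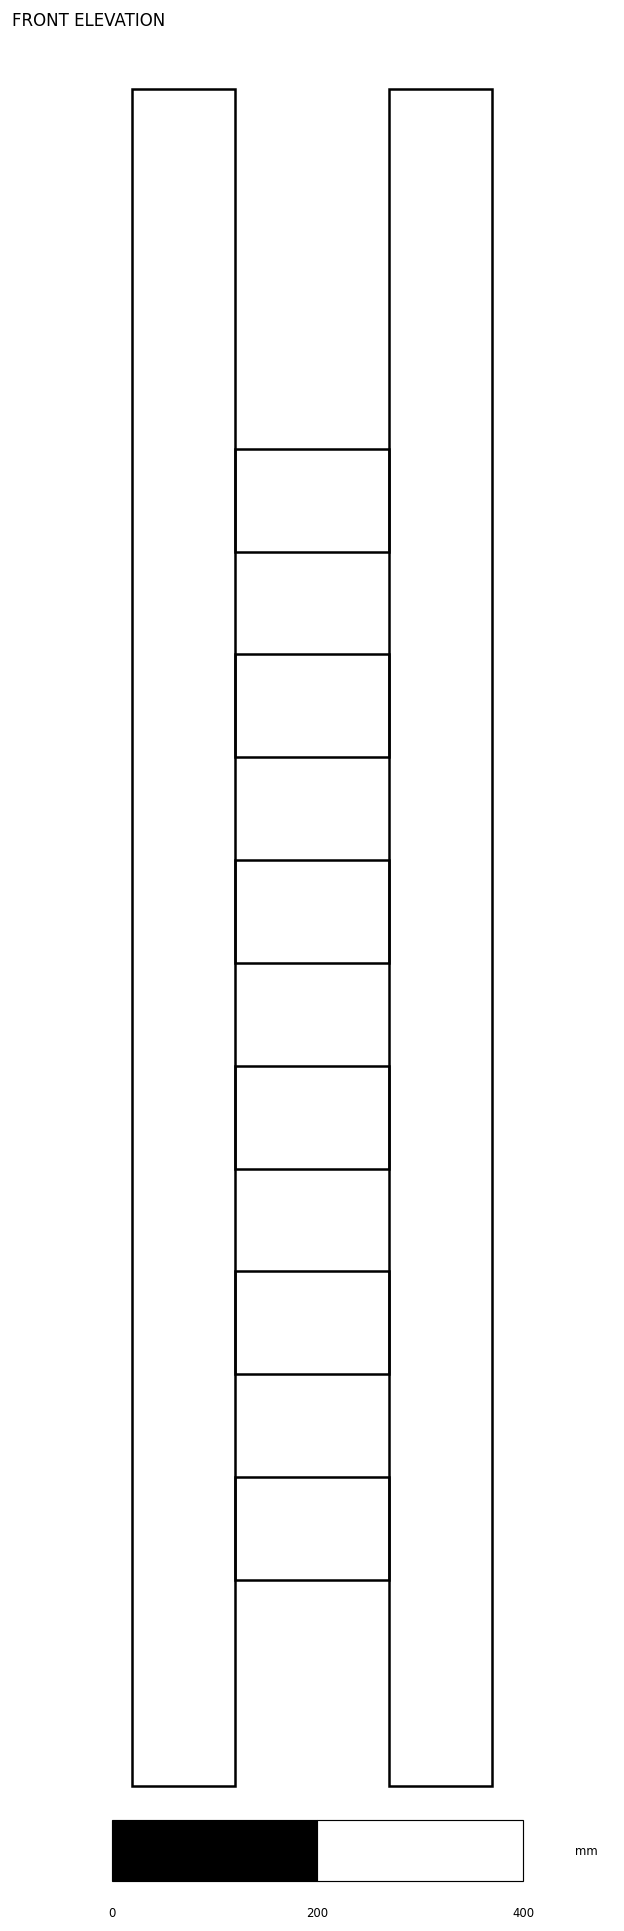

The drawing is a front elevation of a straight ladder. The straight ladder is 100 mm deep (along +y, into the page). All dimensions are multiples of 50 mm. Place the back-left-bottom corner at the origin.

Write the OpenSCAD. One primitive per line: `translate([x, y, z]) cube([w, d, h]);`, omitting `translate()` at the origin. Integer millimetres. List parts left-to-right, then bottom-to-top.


cube([100, 100, 1650]);
translate([100, 0, 200]) cube([150, 100, 100]);
translate([100, 0, 400]) cube([150, 100, 100]);
translate([100, 0, 600]) cube([150, 100, 100]);
translate([100, 0, 800]) cube([150, 100, 100]);
translate([100, 0, 1000]) cube([150, 100, 100]);
translate([100, 0, 1200]) cube([150, 100, 100]);
translate([250, 0, 0]) cube([100, 100, 1650]);


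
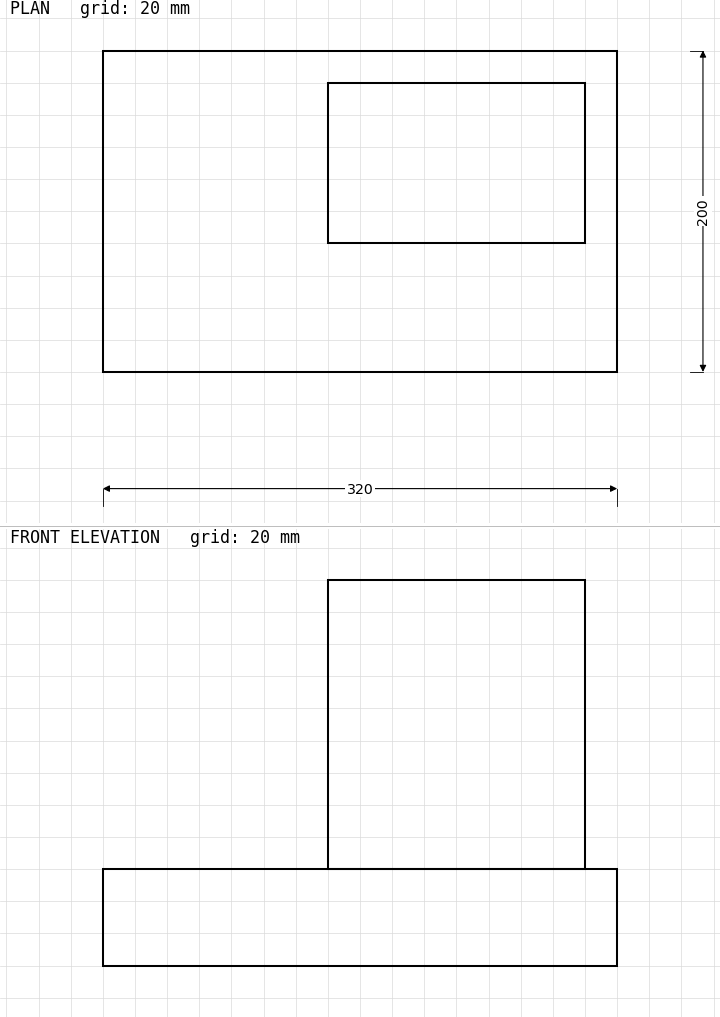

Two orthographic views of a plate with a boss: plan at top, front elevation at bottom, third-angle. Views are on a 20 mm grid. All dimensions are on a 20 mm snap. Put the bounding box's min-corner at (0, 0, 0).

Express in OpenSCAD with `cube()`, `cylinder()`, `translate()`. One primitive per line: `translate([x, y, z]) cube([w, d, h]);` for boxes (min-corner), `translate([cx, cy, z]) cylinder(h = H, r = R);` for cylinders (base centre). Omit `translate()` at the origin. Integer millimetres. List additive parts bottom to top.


cube([320, 200, 60]);
translate([140, 80, 60]) cube([160, 100, 180]);


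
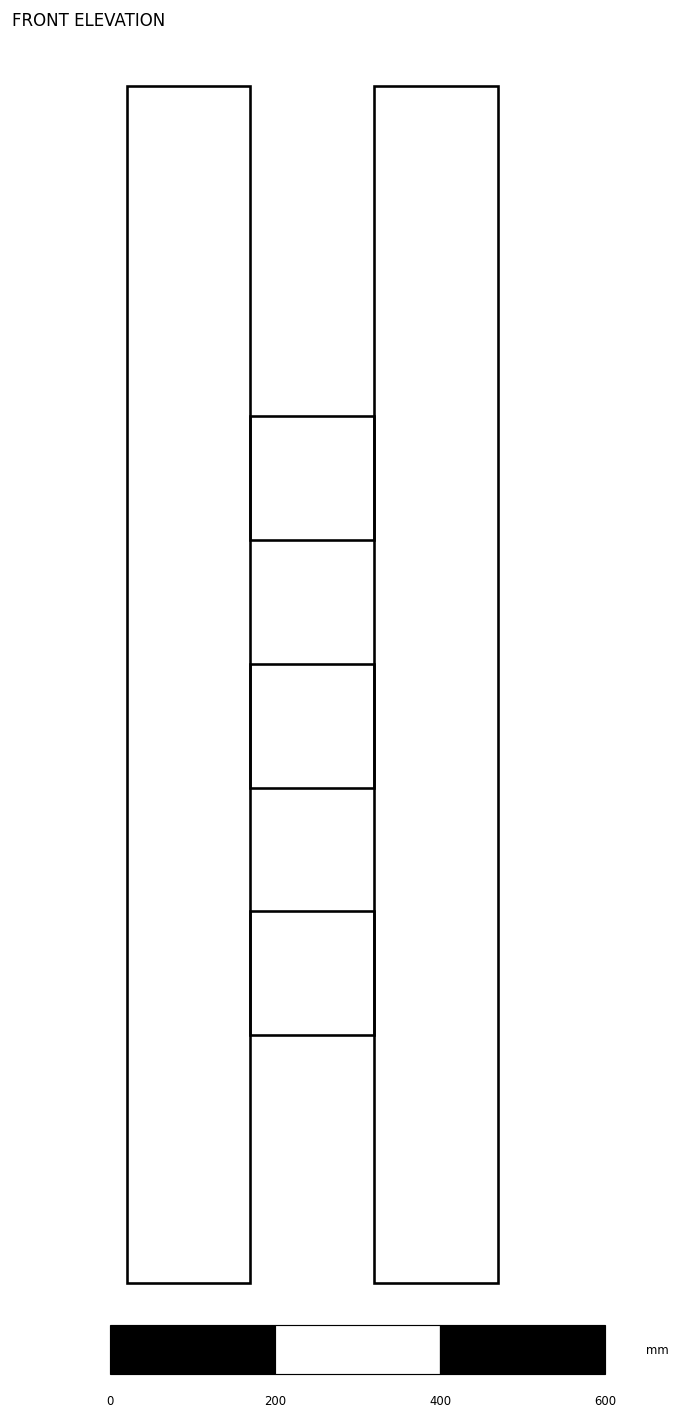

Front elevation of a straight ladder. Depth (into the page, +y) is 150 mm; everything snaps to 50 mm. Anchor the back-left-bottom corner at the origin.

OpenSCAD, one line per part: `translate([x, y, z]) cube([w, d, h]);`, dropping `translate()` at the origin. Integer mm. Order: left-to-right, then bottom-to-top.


cube([150, 150, 1450]);
translate([150, 0, 300]) cube([150, 150, 150]);
translate([150, 0, 600]) cube([150, 150, 150]);
translate([150, 0, 900]) cube([150, 150, 150]);
translate([300, 0, 0]) cube([150, 150, 1450]);
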